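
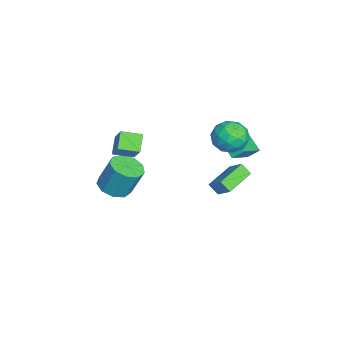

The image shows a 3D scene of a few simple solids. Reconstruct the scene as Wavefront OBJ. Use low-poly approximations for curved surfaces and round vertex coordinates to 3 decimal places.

v -1.847 4.074 -0.454
v -2.884 3.308 0.441
v -1.861 4.758 0.115
v -2.899 3.992 1.01
v -0.241 3.188 0.65
v -1.279 2.422 1.545
v -0.256 3.872 1.219
v -1.293 3.106 2.114
v 0.771 3.694 4.156
v 1.558 3.905 3.365
v 0.222 2.215 3.215
v 1.009 2.426 2.424
v 1.323 2.085 3.46
v 1.663 3 4.042
v 0.117 3.12 2.538
v 0.457 4.035 3.12
v 1.153 3.551 2.365
v 1.899 2.911 2.935
v -0.119 3.209 3.645
v 0.627 2.569 4.215
v 1.213 3.929 3.843
v 0.567 2.191 2.737
v 0.752 1.99 3.346
v 1.214 2.115 2.881
v 1.275 3.397 4.241
v 1.737 3.521 3.776
v 1.599 2.452 3.832
v 0.043 2.599 2.804
v 0.505 2.723 2.339
v 0.566 4.005 3.699
v 1.028 4.13 3.234
v 0.181 3.668 2.748
v 1.437 3.846 2.79
v 1.115 2.976 2.237
v 0.591 3.384 2.304
v 0.79 3.921 2.646
v 1.876 3.47 3.125
v 1.553 2.6 2.572
v 1.738 2.4 3.181
v 1.937 2.937 3.523
v 1.638 3.261 2.537
v 0.227 3.52 4.008
v -0.096 2.65 3.455
v -0.157 3.183 3.057
v 0.042 3.72 3.399
v 0.665 3.144 4.343
v 0.343 2.274 3.79
v 0.99 2.199 3.934
v 1.189 2.736 4.276
v 0.142 2.859 4.043
v -2.395 -3.593 -3.666
v -1.308 -3.582 -3.745
v -1.178 -2.776 -1.854
v -2.265 -2.787 -1.774
v -1.589 -2.94 -3.999
v -1.459 -2.134 -2.108
v -2.247 -2.603 -4.097
v -2.117 -1.797 -2.206
v -2.974 -2.729 -3.994
v -2.844 -1.924 -2.102
v -3.431 -3.26 -3.736
v -3.3 -2.454 -1.845
v -3.403 -3.946 -3.446
v -3.272 -3.141 -1.554
v -2.903 -4.467 -3.259
v -2.773 -3.661 -1.367
v -2.166 -4.579 -3.262
v -2.036 -3.773 -1.37
v -1.536 -4.229 -3.454
v -1.406 -3.424 -1.562
v 3.053 2.464 0.119
v 2.826 1.945 0.739
v 1.602 3.587 0.53
v 1.376 3.068 1.15
v 3.784 3.112 0.93
v 3.558 2.593 1.55
v 2.334 4.235 1.341
v 2.107 3.716 1.961
v -1.029 -3.37 1.692
v 0.213 -2.955 3.083
v -1.116 -2.146 1.406
v 0.125 -1.731 2.796
v -0.105 -3.489 0.904
v 1.136 -3.074 2.294
v -0.193 -2.265 0.617
v 1.049 -1.85 2.008
f 2 4 1
f 5 2 1
f 1 4 3
f 3 5 1
f 2 8 4
f 6 2 5
f 6 8 2
f 4 8 3
f 7 5 3
f 3 8 7
f 7 6 5
f 8 6 7
f 9 46 25
f 46 20 49
f 25 49 14
f 46 49 25
f 9 25 21
f 25 14 26
f 21 26 10
f 25 26 21
f 9 21 30
f 21 10 31
f 30 31 16
f 21 31 30
f 9 30 42
f 30 16 45
f 42 45 19
f 30 45 42
f 9 42 46
f 42 19 50
f 46 50 20
f 42 50 46
f 10 26 37
f 26 14 40
f 37 40 18
f 26 40 37
f 14 49 27
f 49 20 48
f 27 48 13
f 49 48 27
f 20 50 47
f 50 19 43
f 47 43 11
f 50 43 47
f 19 45 44
f 45 16 32
f 44 32 15
f 45 32 44
f 16 31 36
f 31 10 33
f 36 33 17
f 31 33 36
f 12 38 24
f 38 18 39
f 24 39 13
f 38 39 24
f 12 24 22
f 24 13 23
f 22 23 11
f 24 23 22
f 12 22 29
f 22 11 28
f 29 28 15
f 22 28 29
f 12 29 34
f 29 15 35
f 34 35 17
f 29 35 34
f 12 34 38
f 34 17 41
f 38 41 18
f 34 41 38
f 13 39 27
f 39 18 40
f 27 40 14
f 39 40 27
f 11 23 47
f 23 13 48
f 47 48 20
f 23 48 47
f 15 28 44
f 28 11 43
f 44 43 19
f 28 43 44
f 17 35 36
f 35 15 32
f 36 32 16
f 35 32 36
f 18 41 37
f 41 17 33
f 37 33 10
f 41 33 37
f 52 51 55
f 52 55 53
f 53 55 56
f 53 56 54
f 55 51 57
f 55 57 56
f 56 57 58
f 56 58 54
f 57 51 59
f 57 59 58
f 58 59 60
f 58 60 54
f 59 51 61
f 59 61 60
f 60 61 62
f 60 62 54
f 61 51 63
f 61 63 62
f 62 63 64
f 62 64 54
f 63 51 65
f 63 65 64
f 64 65 66
f 64 66 54
f 65 51 67
f 65 67 66
f 66 67 68
f 66 68 54
f 67 51 69
f 67 69 68
f 68 69 70
f 68 70 54
f 69 51 52
f 69 52 70
f 70 52 53
f 70 53 54
f 72 74 71
f 75 72 71
f 71 74 73
f 73 75 71
f 72 78 74
f 76 72 75
f 76 78 72
f 74 78 73
f 77 75 73
f 73 78 77
f 77 76 75
f 78 76 77
f 80 82 79
f 83 80 79
f 79 82 81
f 81 83 79
f 80 86 82
f 84 80 83
f 84 86 80
f 82 86 81
f 85 83 81
f 81 86 85
f 85 84 83
f 86 84 85



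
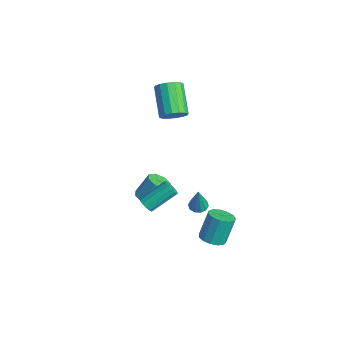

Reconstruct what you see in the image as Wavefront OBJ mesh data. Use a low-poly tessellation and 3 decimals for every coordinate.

v 2.497 0.578 -4.405
v 3.133 0.199 -4.161
v 2.9 0.843 -2.551
v 2.263 1.222 -2.795
v 3.269 0.593 -4.299
v 3.036 1.238 -2.689
v 3.16 0.983 -4.471
v 2.927 1.627 -2.861
v 2.84 1.244 -4.622
v 2.607 1.888 -3.012
v 2.411 1.293 -4.704
v 2.178 1.938 -3.094
v 2.009 1.116 -4.691
v 1.776 1.76 -3.081
v 1.762 0.767 -4.587
v 1.529 1.412 -2.977
v 1.748 0.359 -4.426
v 1.515 1.003 -2.816
v 1.972 0.02 -4.258
v 1.739 0.664 -2.647
v 2.362 -0.142 -4.136
v 2.129 0.503 -2.526
v 2.795 -0.075 -4.1
v 2.562 0.569 -2.49
v 0.627 -2.52 -2.056
v 1.063 -2.698 -1.812
v 1.068 -1.237 -0.76
v 0.633 -1.06 -1.004
v 1.157 -2.532 -2.042
v 1.162 -1.072 -0.99
v 1.083 -2.363 -2.276
v 1.088 -0.903 -1.225
v 0.864 -2.244 -2.441
v 0.87 -0.783 -1.389
v 0.57 -2.212 -2.483
v 0.576 -0.752 -1.432
v 0.294 -2.279 -2.39
v 0.3 -0.818 -1.338
v 0.124 -2.422 -2.191
v 0.13 -0.961 -1.139
v 0.114 -2.596 -1.948
v 0.119 -1.135 -0.897
v 0.266 -2.746 -1.74
v 0.272 -1.286 -0.688
v 0.534 -2.825 -1.632
v 0.539 -1.364 -0.581
v 0.83 -2.807 -1.659
v 0.836 -1.346 -0.607
v 3.323 -0.573 -0.422
v 3.785 -0.312 -0.523
v 3.777 -0.767 1.162
v 3.557 -0.086 -0.43
v 3.24 -0.046 -0.334
v 2.954 -0.208 -0.272
v 2.81 -0.508 -0.267
v 2.861 -0.833 -0.322
v 3.089 -1.059 -0.415
v 3.406 -1.099 -0.511
v 3.691 -0.938 -0.573
v 3.836 -0.637 -0.577
v -2.309 -1.445 -4.228
v -1.798 -1.918 -3.979
v -1.719 -1.148 -2.682
v -2.231 -0.675 -2.932
v -1.57 -1.478 -4.254
v -1.492 -0.708 -2.957
v -1.776 -1.018 -4.514
v -1.697 -0.249 -3.217
v -2.294 -0.809 -4.607
v -2.215 -0.039 -3.31
v -2.821 -0.972 -4.478
v -2.742 -0.202 -3.181
v -3.048 -1.412 -4.203
v -2.97 -0.642 -2.906
v -2.843 -1.871 -3.943
v -2.764 -1.102 -2.646
v -2.325 -2.081 -3.85
v -2.246 -1.311 -2.553
v -2.273 0.195 2.43
v -1.82 0.708 2.864
v -3.414 1.017 4.164
v -3.867 0.505 3.73
v -2.008 0.947 2.576
v -3.603 1.256 3.875
v -2.268 0.985 2.248
v -3.862 1.294 3.548
v -2.529 0.811 1.97
v -4.123 1.12 3.27
v -2.721 0.472 1.815
v -4.315 0.781 3.114
v -2.793 0.059 1.824
v -4.387 0.369 3.124
v -2.726 -0.317 1.996
v -4.32 -0.008 3.296
v -2.537 -0.556 2.285
v -4.132 -0.247 3.584
v -2.278 -0.594 2.612
v -3.872 -0.285 3.912
v -2.017 -0.42 2.89
v -3.611 -0.111 4.19
v -1.825 -0.081 3.046
v -3.419 0.228 4.345
v -1.753 0.331 3.036
v -3.347 0.641 4.336
f 2 1 5
f 2 5 3
f 3 5 6
f 3 6 4
f 5 1 7
f 5 7 6
f 6 7 8
f 6 8 4
f 7 1 9
f 7 9 8
f 8 9 10
f 8 10 4
f 9 1 11
f 9 11 10
f 10 11 12
f 10 12 4
f 11 1 13
f 11 13 12
f 12 13 14
f 12 14 4
f 13 1 15
f 13 15 14
f 14 15 16
f 14 16 4
f 15 1 17
f 15 17 16
f 16 17 18
f 16 18 4
f 17 1 19
f 17 19 18
f 18 19 20
f 18 20 4
f 19 1 21
f 19 21 20
f 20 21 22
f 20 22 4
f 21 1 23
f 21 23 22
f 22 23 24
f 22 24 4
f 23 1 2
f 23 2 24
f 24 2 3
f 24 3 4
f 26 25 29
f 26 29 27
f 27 29 30
f 27 30 28
f 29 25 31
f 29 31 30
f 30 31 32
f 30 32 28
f 31 25 33
f 31 33 32
f 32 33 34
f 32 34 28
f 33 25 35
f 33 35 34
f 34 35 36
f 34 36 28
f 35 25 37
f 35 37 36
f 36 37 38
f 36 38 28
f 37 25 39
f 37 39 38
f 38 39 40
f 38 40 28
f 39 25 41
f 39 41 40
f 40 41 42
f 40 42 28
f 41 25 43
f 41 43 42
f 42 43 44
f 42 44 28
f 43 25 45
f 43 45 44
f 44 45 46
f 44 46 28
f 45 25 47
f 45 47 46
f 46 47 48
f 46 48 28
f 47 25 26
f 47 26 48
f 48 26 27
f 48 27 28
f 50 49 52
f 50 52 51
f 52 49 53
f 52 53 51
f 53 49 54
f 53 54 51
f 54 49 55
f 54 55 51
f 55 49 56
f 55 56 51
f 56 49 57
f 56 57 51
f 57 49 58
f 57 58 51
f 58 49 59
f 58 59 51
f 59 49 60
f 59 60 51
f 60 49 50
f 60 50 51
f 62 61 65
f 62 65 63
f 63 65 66
f 63 66 64
f 65 61 67
f 65 67 66
f 66 67 68
f 66 68 64
f 67 61 69
f 67 69 68
f 68 69 70
f 68 70 64
f 69 61 71
f 69 71 70
f 70 71 72
f 70 72 64
f 71 61 73
f 71 73 72
f 72 73 74
f 72 74 64
f 73 61 75
f 73 75 74
f 74 75 76
f 74 76 64
f 75 61 77
f 75 77 76
f 76 77 78
f 76 78 64
f 77 61 62
f 77 62 78
f 78 62 63
f 78 63 64
f 80 79 83
f 80 83 81
f 81 83 84
f 81 84 82
f 83 79 85
f 83 85 84
f 84 85 86
f 84 86 82
f 85 79 87
f 85 87 86
f 86 87 88
f 86 88 82
f 87 79 89
f 87 89 88
f 88 89 90
f 88 90 82
f 89 79 91
f 89 91 90
f 90 91 92
f 90 92 82
f 91 79 93
f 91 93 92
f 92 93 94
f 92 94 82
f 93 79 95
f 93 95 94
f 94 95 96
f 94 96 82
f 95 79 97
f 95 97 96
f 96 97 98
f 96 98 82
f 97 79 99
f 97 99 98
f 98 99 100
f 98 100 82
f 99 79 101
f 99 101 100
f 100 101 102
f 100 102 82
f 101 79 103
f 101 103 102
f 102 103 104
f 102 104 82
f 103 79 80
f 103 80 104
f 104 80 81
f 104 81 82



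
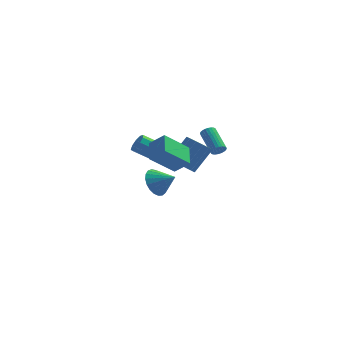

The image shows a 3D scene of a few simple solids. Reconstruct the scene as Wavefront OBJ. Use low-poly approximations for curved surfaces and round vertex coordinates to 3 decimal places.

v -0.44 0.594 1.176
v -0.074 0.43 1.712
v -1.894 0.262 2.901
v -2.26 0.426 2.364
v -0.129 0.885 1.693
v -1.949 0.716 2.882
v -0.329 1.203 1.432
v -2.149 1.035 2.621
v -0.582 1.237 1.05
v -2.401 1.069 2.239
v -0.768 0.97 0.728
v -2.587 0.802 1.917
v -0.801 0.527 0.615
v -2.62 0.359 1.804
v -0.665 0.116 0.764
v -2.484 -0.053 1.953
v -0.424 -0.072 1.106
v -2.244 -0.24 2.295
v -0.191 0.052 1.48
v -2.01 -0.116 2.669
v -0.926 -4.642 3.892
v -0.04 -4.834 4.693
v -1.105 -3.31 4.41
v -0.218 -3.503 5.211
v 0.398 -3.957 2.589
v 1.285 -4.15 3.39
v 0.22 -2.626 3.107
v 1.106 -2.818 3.908
v -1.563 3.878 -2.941
v -0.958 4.313 -3.695
v -0.357 3.522 -2.179
v -1.028 4.654 -3.425
v -1.189 4.862 -3.071
v -1.416 4.899 -2.695
v -1.668 4.76 -2.361
v -1.902 4.468 -2.128
v -2.077 4.075 -2.034
v -2.163 3.647 -2.098
v -2.146 3.26 -2.307
v -2.028 2.979 -2.626
v -1.829 2.854 -2.999
v -1.585 2.906 -3.362
v -1.336 3.126 -3.652
v -1.127 3.476 -3.819
v -0.994 3.896 -3.834
v 2.287 3.217 0.45
v 2.509 3.069 0.885
v 1.734 4.435 1.744
v 1.513 4.583 1.31
v 2.646 3.193 0.812
v 1.872 4.559 1.671
v 2.729 3.321 0.683
v 1.954 4.687 1.543
v 2.744 3.433 0.52
v 1.97 4.799 1.379
v 2.69 3.512 0.345
v 1.916 4.878 1.204
v 2.575 3.546 0.187
v 1.8 4.912 1.046
v 2.415 3.53 0.068
v 1.641 4.896 0.928
v 2.237 3.466 0.008
v 1.462 4.832 0.868
v 2.066 3.365 0.016
v 1.291 4.731 0.875
v 1.928 3.241 0.089
v 1.154 4.607 0.948
v 1.846 3.113 0.217
v 1.071 4.479 1.077
v 1.83 3.001 0.381
v 1.056 4.367 1.24
v 1.884 2.922 0.556
v 1.11 4.288 1.415
v 2 2.888 0.714
v 1.225 4.254 1.573
v 2.159 2.904 0.832
v 1.385 4.27 1.692
v 2.338 2.968 0.892
v 1.563 4.334 1.752
v 0.555 -1.578 1.727
v 1.288 -1.524 1.207
v 2.218 -0.627 2.614
v 1.485 -0.682 3.133
v 1.048 -1.135 1.118
v 1.978 -0.238 2.525
v 0.676 -0.865 1.192
v 1.606 0.032 2.599
v 0.271 -0.786 1.409
v 1.201 0.111 2.816
v -0.057 -0.919 1.711
v 0.873 -0.022 3.118
v -0.222 -1.229 2.017
v 0.708 -0.332 3.424
v -0.178 -1.633 2.246
v 0.752 -0.736 3.653
v 0.062 -2.022 2.335
v 0.992 -1.125 3.742
v 0.434 -2.292 2.261
v 1.364 -1.395 3.668
v 0.839 -2.371 2.044
v 1.769 -1.474 3.451
v 1.167 -2.238 1.742
v 2.097 -1.341 3.149
v 1.332 -1.928 1.436
v 2.262 -1.031 2.843
f 2 1 5
f 2 5 3
f 3 5 6
f 3 6 4
f 5 1 7
f 5 7 6
f 6 7 8
f 6 8 4
f 7 1 9
f 7 9 8
f 8 9 10
f 8 10 4
f 9 1 11
f 9 11 10
f 10 11 12
f 10 12 4
f 11 1 13
f 11 13 12
f 12 13 14
f 12 14 4
f 13 1 15
f 13 15 14
f 14 15 16
f 14 16 4
f 15 1 17
f 15 17 16
f 16 17 18
f 16 18 4
f 17 1 19
f 17 19 18
f 18 19 20
f 18 20 4
f 19 1 2
f 19 2 20
f 20 2 3
f 20 3 4
f 22 24 21
f 25 22 21
f 21 24 23
f 23 25 21
f 22 28 24
f 26 22 25
f 26 28 22
f 24 28 23
f 27 25 23
f 23 28 27
f 27 26 25
f 28 26 27
f 30 29 32
f 30 32 31
f 32 29 33
f 32 33 31
f 33 29 34
f 33 34 31
f 34 29 35
f 34 35 31
f 35 29 36
f 35 36 31
f 36 29 37
f 36 37 31
f 37 29 38
f 37 38 31
f 38 29 39
f 38 39 31
f 39 29 40
f 39 40 31
f 40 29 41
f 40 41 31
f 41 29 42
f 41 42 31
f 42 29 43
f 42 43 31
f 43 29 44
f 43 44 31
f 44 29 45
f 44 45 31
f 45 29 30
f 45 30 31
f 47 46 50
f 47 50 48
f 48 50 51
f 48 51 49
f 50 46 52
f 50 52 51
f 51 52 53
f 51 53 49
f 52 46 54
f 52 54 53
f 53 54 55
f 53 55 49
f 54 46 56
f 54 56 55
f 55 56 57
f 55 57 49
f 56 46 58
f 56 58 57
f 57 58 59
f 57 59 49
f 58 46 60
f 58 60 59
f 59 60 61
f 59 61 49
f 60 46 62
f 60 62 61
f 61 62 63
f 61 63 49
f 62 46 64
f 62 64 63
f 63 64 65
f 63 65 49
f 64 46 66
f 64 66 65
f 65 66 67
f 65 67 49
f 66 46 68
f 66 68 67
f 67 68 69
f 67 69 49
f 68 46 70
f 68 70 69
f 69 70 71
f 69 71 49
f 70 46 72
f 70 72 71
f 71 72 73
f 71 73 49
f 72 46 74
f 72 74 73
f 73 74 75
f 73 75 49
f 74 46 76
f 74 76 75
f 75 76 77
f 75 77 49
f 76 46 78
f 76 78 77
f 77 78 79
f 77 79 49
f 78 46 47
f 78 47 79
f 79 47 48
f 79 48 49
f 81 80 84
f 81 84 82
f 82 84 85
f 82 85 83
f 84 80 86
f 84 86 85
f 85 86 87
f 85 87 83
f 86 80 88
f 86 88 87
f 87 88 89
f 87 89 83
f 88 80 90
f 88 90 89
f 89 90 91
f 89 91 83
f 90 80 92
f 90 92 91
f 91 92 93
f 91 93 83
f 92 80 94
f 92 94 93
f 93 94 95
f 93 95 83
f 94 80 96
f 94 96 95
f 95 96 97
f 95 97 83
f 96 80 98
f 96 98 97
f 97 98 99
f 97 99 83
f 98 80 100
f 98 100 99
f 99 100 101
f 99 101 83
f 100 80 102
f 100 102 101
f 101 102 103
f 101 103 83
f 102 80 104
f 102 104 103
f 103 104 105
f 103 105 83
f 104 80 81
f 104 81 105
f 105 81 82
f 105 82 83



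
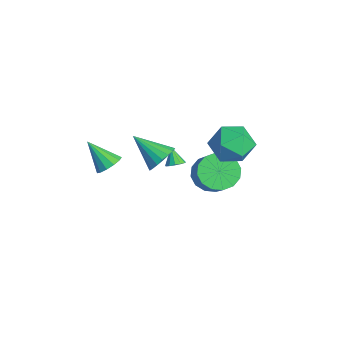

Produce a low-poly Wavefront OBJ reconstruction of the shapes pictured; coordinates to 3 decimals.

v -2.047 2.354 -4.534
v -1.293 2.307 -5.319
v 0.142 2.18 -3.931
v -0.613 2.226 -3.146
v -1.353 2.856 -5.206
v 0.082 2.729 -3.819
v -1.599 3.271 -4.914
v -0.164 3.144 -3.526
v -1.965 3.44 -4.519
v -0.53 3.313 -3.132
v -2.353 3.318 -4.129
v -0.919 3.191 -2.741
v -2.66 2.938 -3.847
v -1.225 2.81 -2.459
v -2.802 2.4 -3.749
v -1.367 2.273 -2.361
v -2.742 1.851 -3.861
v -1.307 1.724 -2.474
v -2.496 1.436 -4.154
v -1.061 1.309 -2.766
v -2.13 1.267 -4.548
v -0.695 1.14 -3.161
v -1.741 1.389 -4.939
v -0.307 1.262 -3.551
v -1.435 1.77 -5.221
v -0 1.642 -3.833
v -2.331 0.551 -3.588
v -1.935 0.705 -3.288
v -2.949 0.509 -2.752
v -2.072 0.949 -3.376
v -2.29 1.066 -3.532
v -2.522 1.02 -3.705
v -2.693 0.825 -3.842
v -2.749 0.543 -3.897
v -2.673 0.263 -3.854
v -2.488 0.075 -3.727
v -2.253 0.038 -3.556
v -2.043 0.163 -3.395
v -1.925 0.412 -3.295
v 1.567 -1.273 0.445
v 2.23 -1.423 0.971
v 0.473 -2.347 1.515
v 2.07 -1.11 1.123
v 1.811 -0.829 1.14
v 1.503 -0.636 1.019
v 1.208 -0.569 0.785
v 0.984 -0.641 0.483
v 0.876 -0.839 0.174
v 0.904 -1.122 -0.082
v 1.063 -1.436 -0.233
v 1.323 -1.717 -0.25
v 1.63 -1.91 -0.13
v 1.926 -1.977 0.105
v 2.15 -1.904 0.406
v 2.258 -1.707 0.716
v -1.102 -3.101 -1.707
v -0.531 -3.016 -1.245
v -1.978 -3.919 -0.473
v -0.773 -2.681 -1.195
v -1.12 -2.479 -1.308
v -1.462 -2.475 -1.547
v -1.689 -2.669 -1.837
v -1.73 -3.001 -2.086
v -1.572 -3.365 -2.215
v -1.265 -3.645 -2.182
v -0.906 -3.752 -1.999
v -0.61 -3.653 -1.723
v -0.47 -3.379 -1.442
v 2.917 2.805 1.588
v 3.652 1.884 1.58
v 1.428 1.616 1.62
v 2.163 0.695 1.612
v 2.097 1.387 2.563
v 3.017 2.122 2.543
v 2.063 1.378 0.657
v 2.983 2.113 0.637
v 3.124 1.002 1.005
v 3.145 1.009 2.182
v 1.935 2.491 1.018
v 1.956 2.498 2.195
f 2 1 5
f 2 5 3
f 3 5 6
f 3 6 4
f 5 1 7
f 5 7 6
f 6 7 8
f 6 8 4
f 7 1 9
f 7 9 8
f 8 9 10
f 8 10 4
f 9 1 11
f 9 11 10
f 10 11 12
f 10 12 4
f 11 1 13
f 11 13 12
f 12 13 14
f 12 14 4
f 13 1 15
f 13 15 14
f 14 15 16
f 14 16 4
f 15 1 17
f 15 17 16
f 16 17 18
f 16 18 4
f 17 1 19
f 17 19 18
f 18 19 20
f 18 20 4
f 19 1 21
f 19 21 20
f 20 21 22
f 20 22 4
f 21 1 23
f 21 23 22
f 22 23 24
f 22 24 4
f 23 1 25
f 23 25 24
f 24 25 26
f 24 26 4
f 25 1 2
f 25 2 26
f 26 2 3
f 26 3 4
f 28 27 30
f 28 30 29
f 30 27 31
f 30 31 29
f 31 27 32
f 31 32 29
f 32 27 33
f 32 33 29
f 33 27 34
f 33 34 29
f 34 27 35
f 34 35 29
f 35 27 36
f 35 36 29
f 36 27 37
f 36 37 29
f 37 27 38
f 37 38 29
f 38 27 39
f 38 39 29
f 39 27 28
f 39 28 29
f 41 40 43
f 41 43 42
f 43 40 44
f 43 44 42
f 44 40 45
f 44 45 42
f 45 40 46
f 45 46 42
f 46 40 47
f 46 47 42
f 47 40 48
f 47 48 42
f 48 40 49
f 48 49 42
f 49 40 50
f 49 50 42
f 50 40 51
f 50 51 42
f 51 40 52
f 51 52 42
f 52 40 53
f 52 53 42
f 53 40 54
f 53 54 42
f 54 40 55
f 54 55 42
f 55 40 41
f 55 41 42
f 57 56 59
f 57 59 58
f 59 56 60
f 59 60 58
f 60 56 61
f 60 61 58
f 61 56 62
f 61 62 58
f 62 56 63
f 62 63 58
f 63 56 64
f 63 64 58
f 64 56 65
f 64 65 58
f 65 56 66
f 65 66 58
f 66 56 67
f 66 67 58
f 67 56 68
f 67 68 58
f 68 56 57
f 68 57 58
f 69 80 74
f 69 74 70
f 69 70 76
f 69 76 79
f 69 79 80
f 70 74 78
f 74 80 73
f 80 79 71
f 79 76 75
f 76 70 77
f 72 78 73
f 72 73 71
f 72 71 75
f 72 75 77
f 72 77 78
f 73 78 74
f 71 73 80
f 75 71 79
f 77 75 76
f 78 77 70



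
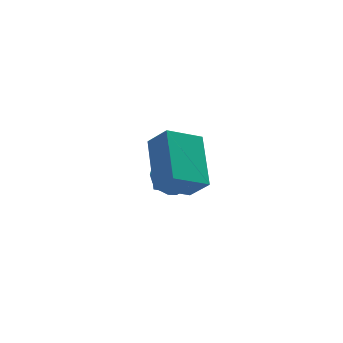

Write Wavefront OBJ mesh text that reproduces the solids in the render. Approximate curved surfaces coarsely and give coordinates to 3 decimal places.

v 0.41 3.168 -3.107
v 0.965 3.4 -3.446
v 1.35 2.432 -2.073
v 0.893 3.651 -3.203
v 0.693 3.773 -2.933
v 0.416 3.733 -2.711
v 0.138 3.541 -2.595
v -0.067 3.25 -2.616
v -0.145 2.936 -2.769
v -0.073 2.685 -3.012
v 0.128 2.563 -3.281
v 0.404 2.603 -3.504
v 0.682 2.795 -3.62
v 0.888 3.087 -3.599
v 0.366 -1.257 -0.88
v 0.255 0.305 0.348
v -0.174 -0.768 -1.551
v -0.285 0.794 -0.323
v 1.445 -0.774 -1.397
v 1.334 0.788 -0.169
v 0.905 -0.285 -2.068
v 0.794 1.277 -0.84
f 2 1 4
f 2 4 3
f 4 1 5
f 4 5 3
f 5 1 6
f 5 6 3
f 6 1 7
f 6 7 3
f 7 1 8
f 7 8 3
f 8 1 9
f 8 9 3
f 9 1 10
f 9 10 3
f 10 1 11
f 10 11 3
f 11 1 12
f 11 12 3
f 12 1 13
f 12 13 3
f 13 1 14
f 13 14 3
f 14 1 2
f 14 2 3
f 16 18 15
f 19 16 15
f 15 18 17
f 17 19 15
f 16 22 18
f 20 16 19
f 20 22 16
f 18 22 17
f 21 19 17
f 17 22 21
f 21 20 19
f 22 20 21



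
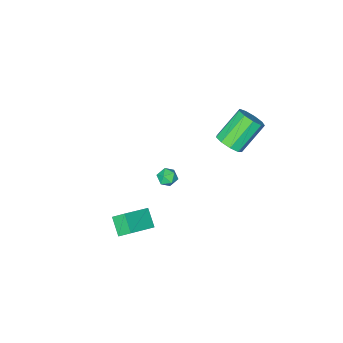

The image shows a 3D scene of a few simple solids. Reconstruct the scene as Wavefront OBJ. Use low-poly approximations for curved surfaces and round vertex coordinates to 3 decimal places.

v 2.975 -1.587 -1.164
v 2.631 -0.947 -0.536
v 3.291 -0.672 -1.923
v 2.947 -0.032 -1.295
v 4.653 -1.488 -0.345
v 4.309 -0.848 0.283
v 4.969 -0.573 -1.104
v 4.625 0.067 -0.476
v -0.886 -2.608 -1.83
v -0.285 -2.449 -1.634
v -0.635 -3.631 -1.766
v -0.034 -3.472 -1.57
v -0.544 -3.364 -1.178
v -0.699 -2.732 -1.218
v -0.221 -3.348 -2.182
v -0.376 -2.716 -2.222
v 0.126 -2.906 -1.852
v -0.073 -2.916 -1.231
v -0.847 -3.164 -2.169
v -1.046 -3.174 -1.548
v -1.962 0.293 3.195
v -1.497 -0.211 3.713
v -3.013 -0.118 5.164
v -3.478 0.387 4.645
v -1.367 0.354 3.812
v -2.883 0.447 5.263
v -1.516 0.89 3.623
v -3.031 0.984 5.074
v -1.873 1.148 3.233
v -3.388 1.241 4.684
v -2.272 1.005 2.825
v -3.788 1.099 4.276
v -2.526 0.529 2.59
v -4.042 0.623 4.041
v -2.517 -0.057 2.638
v -4.032 0.037 4.089
v -2.248 -0.479 2.947
v -3.763 -0.386 4.397
v -1.845 -0.54 3.371
v -3.36 -0.447 4.822
f 2 4 1
f 5 2 1
f 1 4 3
f 3 5 1
f 2 8 4
f 6 2 5
f 6 8 2
f 4 8 3
f 7 5 3
f 3 8 7
f 7 6 5
f 8 6 7
f 9 20 14
f 9 14 10
f 9 10 16
f 9 16 19
f 9 19 20
f 10 14 18
f 14 20 13
f 20 19 11
f 19 16 15
f 16 10 17
f 12 18 13
f 12 13 11
f 12 11 15
f 12 15 17
f 12 17 18
f 13 18 14
f 11 13 20
f 15 11 19
f 17 15 16
f 18 17 10
f 22 21 25
f 22 25 23
f 23 25 26
f 23 26 24
f 25 21 27
f 25 27 26
f 26 27 28
f 26 28 24
f 27 21 29
f 27 29 28
f 28 29 30
f 28 30 24
f 29 21 31
f 29 31 30
f 30 31 32
f 30 32 24
f 31 21 33
f 31 33 32
f 32 33 34
f 32 34 24
f 33 21 35
f 33 35 34
f 34 35 36
f 34 36 24
f 35 21 37
f 35 37 36
f 36 37 38
f 36 38 24
f 37 21 39
f 37 39 38
f 38 39 40
f 38 40 24
f 39 21 22
f 39 22 40
f 40 22 23
f 40 23 24



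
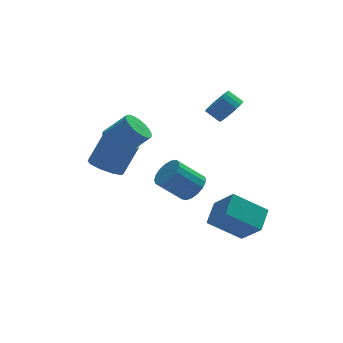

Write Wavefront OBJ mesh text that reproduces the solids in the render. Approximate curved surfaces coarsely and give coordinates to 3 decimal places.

v -3.976 -0.298 2.416
v -3.425 -0.722 1.783
v -2.253 -0.945 2.951
v -2.804 -0.522 3.584
v -3.315 -0.32 1.748
v -2.143 -0.543 2.917
v -3.335 0.086 1.846
v -2.163 -0.137 3.015
v -3.482 0.416 2.057
v -2.31 0.193 3.225
v -3.727 0.605 2.338
v -2.555 0.381 3.507
v -4.021 0.614 2.635
v -2.849 0.391 3.804
v -4.307 0.443 2.889
v -3.135 0.22 4.058
v -4.527 0.125 3.049
v -3.355 -0.098 4.217
v -4.637 -0.277 3.083
v -3.465 -0.5 4.252
v -4.617 -0.683 2.985
v -3.445 -0.906 4.154
v -4.47 -1.013 2.775
v -3.298 -1.236 3.943
v -4.225 -1.201 2.493
v -3.053 -1.425 3.662
v -3.931 -1.211 2.196
v -2.759 -1.434 3.365
v -3.645 -1.04 1.942
v -2.473 -1.263 3.111
v 0.194 -2.802 -2.645
v 0.878 -1.642 -2.009
v 1.959 -3.16 -3.892
v 2.643 -1.999 -3.255
v 0.897 -3.941 -1.325
v 1.581 -2.78 -0.688
v 2.662 -4.298 -2.571
v 3.346 -3.138 -1.935
v 2.788 2.331 2.358
v 3.485 2.547 2.934
v 2.809 3.004 3.579
v 2.112 2.789 3.002
v 3.473 2.856 2.703
v 2.798 3.314 3.348
v 3.343 3.075 2.411
v 2.668 3.533 3.056
v 3.117 3.165 2.111
v 2.442 3.623 2.756
v 2.834 3.111 1.853
v 2.159 3.569 2.498
v 2.543 2.922 1.682
v 1.868 3.38 2.327
v 2.294 2.631 1.628
v 1.619 3.089 2.273
v 2.131 2.288 1.7
v 1.456 2.746 2.345
v 2.081 1.953 1.886
v 1.406 2.41 2.531
v 2.153 1.683 2.153
v 1.478 2.14 2.798
v 2.335 1.525 2.456
v 1.66 1.982 3.101
v 2.595 1.506 2.741
v 1.92 1.964 3.386
v 2.889 1.63 2.961
v 2.213 2.088 3.606
v 3.165 1.876 3.075
v 2.489 2.334 3.72
v 3.376 2.2 3.066
v 2.7 2.658 3.711
v -4.282 0.846 -0.112
v -3.588 0.099 -0.317
v -2.664 0.508 1.327
v -3.358 1.254 1.532
v -3.369 0.716 -0.593
v -2.445 1.125 1.051
v -3.578 1.395 -0.645
v -2.653 1.804 0.999
v -4.116 1.816 -0.447
v -3.191 2.225 1.197
v -4.732 1.783 -0.092
v -3.807 2.192 1.552
v -5.137 1.312 0.253
v -4.213 1.721 1.897
v -5.143 0.622 0.428
v -4.218 1.031 2.072
v -4.746 0.037 0.35
v -3.821 0.446 1.994
v -4.132 -0.17 0.056
v -3.207 0.239 1.7
v -0.61 -3.199 0.357
v -0.033 -2.779 0.923
v -1.353 -2.641 2.168
v -1.93 -3.061 1.603
v -0.213 -2.454 0.696
v -1.533 -2.315 1.941
v -0.483 -2.299 0.392
v -1.803 -2.16 1.637
v -0.783 -2.35 0.08
v -2.103 -2.212 1.325
v -1.043 -2.596 -0.168
v -2.363 -2.458 1.077
v -1.203 -2.98 -0.296
v -2.524 -2.842 0.949
v -1.228 -3.414 -0.275
v -2.549 -3.276 0.971
v -1.111 -3.799 -0.108
v -2.432 -3.661 1.137
v -0.88 -4.047 0.165
v -2.2 -3.909 1.41
v -0.586 -4.1 0.483
v -1.906 -3.962 1.728
v -0.298 -3.947 0.771
v -1.618 -3.809 2.016
v -0.081 -3.623 0.965
v -1.402 -3.485 2.21
v 0.014 -3.201 1.02
v -1.306 -3.063 2.265
f 2 1 5
f 2 5 3
f 3 5 6
f 3 6 4
f 5 1 7
f 5 7 6
f 6 7 8
f 6 8 4
f 7 1 9
f 7 9 8
f 8 9 10
f 8 10 4
f 9 1 11
f 9 11 10
f 10 11 12
f 10 12 4
f 11 1 13
f 11 13 12
f 12 13 14
f 12 14 4
f 13 1 15
f 13 15 14
f 14 15 16
f 14 16 4
f 15 1 17
f 15 17 16
f 16 17 18
f 16 18 4
f 17 1 19
f 17 19 18
f 18 19 20
f 18 20 4
f 19 1 21
f 19 21 20
f 20 21 22
f 20 22 4
f 21 1 23
f 21 23 22
f 22 23 24
f 22 24 4
f 23 1 25
f 23 25 24
f 24 25 26
f 24 26 4
f 25 1 27
f 25 27 26
f 26 27 28
f 26 28 4
f 27 1 29
f 27 29 28
f 28 29 30
f 28 30 4
f 29 1 2
f 29 2 30
f 30 2 3
f 30 3 4
f 32 34 31
f 35 32 31
f 31 34 33
f 33 35 31
f 32 38 34
f 36 32 35
f 36 38 32
f 34 38 33
f 37 35 33
f 33 38 37
f 37 36 35
f 38 36 37
f 40 39 43
f 40 43 41
f 41 43 44
f 41 44 42
f 43 39 45
f 43 45 44
f 44 45 46
f 44 46 42
f 45 39 47
f 45 47 46
f 46 47 48
f 46 48 42
f 47 39 49
f 47 49 48
f 48 49 50
f 48 50 42
f 49 39 51
f 49 51 50
f 50 51 52
f 50 52 42
f 51 39 53
f 51 53 52
f 52 53 54
f 52 54 42
f 53 39 55
f 53 55 54
f 54 55 56
f 54 56 42
f 55 39 57
f 55 57 56
f 56 57 58
f 56 58 42
f 57 39 59
f 57 59 58
f 58 59 60
f 58 60 42
f 59 39 61
f 59 61 60
f 60 61 62
f 60 62 42
f 61 39 63
f 61 63 62
f 62 63 64
f 62 64 42
f 63 39 65
f 63 65 64
f 64 65 66
f 64 66 42
f 65 39 67
f 65 67 66
f 66 67 68
f 66 68 42
f 67 39 69
f 67 69 68
f 68 69 70
f 68 70 42
f 69 39 40
f 69 40 70
f 70 40 41
f 70 41 42
f 72 71 75
f 72 75 73
f 73 75 76
f 73 76 74
f 75 71 77
f 75 77 76
f 76 77 78
f 76 78 74
f 77 71 79
f 77 79 78
f 78 79 80
f 78 80 74
f 79 71 81
f 79 81 80
f 80 81 82
f 80 82 74
f 81 71 83
f 81 83 82
f 82 83 84
f 82 84 74
f 83 71 85
f 83 85 84
f 84 85 86
f 84 86 74
f 85 71 87
f 85 87 86
f 86 87 88
f 86 88 74
f 87 71 89
f 87 89 88
f 88 89 90
f 88 90 74
f 89 71 72
f 89 72 90
f 90 72 73
f 90 73 74
f 92 91 95
f 92 95 93
f 93 95 96
f 93 96 94
f 95 91 97
f 95 97 96
f 96 97 98
f 96 98 94
f 97 91 99
f 97 99 98
f 98 99 100
f 98 100 94
f 99 91 101
f 99 101 100
f 100 101 102
f 100 102 94
f 101 91 103
f 101 103 102
f 102 103 104
f 102 104 94
f 103 91 105
f 103 105 104
f 104 105 106
f 104 106 94
f 105 91 107
f 105 107 106
f 106 107 108
f 106 108 94
f 107 91 109
f 107 109 108
f 108 109 110
f 108 110 94
f 109 91 111
f 109 111 110
f 110 111 112
f 110 112 94
f 111 91 113
f 111 113 112
f 112 113 114
f 112 114 94
f 113 91 115
f 113 115 114
f 114 115 116
f 114 116 94
f 115 91 117
f 115 117 116
f 116 117 118
f 116 118 94
f 117 91 92
f 117 92 118
f 118 92 93
f 118 93 94



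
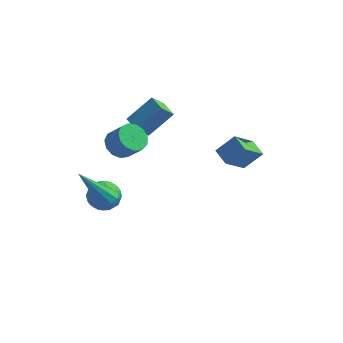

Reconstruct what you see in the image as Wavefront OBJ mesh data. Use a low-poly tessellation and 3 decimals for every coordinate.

v -1.54 3.663 1.664
v -1.964 3.166 2.382
v -0.583 4.391 2.734
v -1.007 3.895 3.452
v -0.933 3.005 1.568
v -1.357 2.509 2.286
v 0.024 3.734 2.638
v -0.4 3.237 3.356
v 2.481 1.171 2.747
v 3.216 1.55 3.533
v 3.07 2.198 1.701
v 3.805 2.577 2.486
v 3.055 0.583 2.494
v 3.79 0.962 3.279
v 3.644 1.61 1.447
v 4.379 1.989 2.233
v -1.749 1.201 2.276
v -1.276 0.89 1.785
v -0.577 0.648 2.613
v -1.051 0.959 3.104
v -1.168 1.298 1.813
v -0.469 1.055 2.641
v -1.244 1.674 1.988
v -0.545 1.432 2.816
v -1.481 1.901 2.254
v -0.782 1.659 3.082
v -1.803 1.905 2.528
v -1.105 1.663 3.356
v -2.109 1.686 2.721
v -1.41 1.444 3.549
v -2.3 1.313 2.774
v -1.601 1.071 3.601
v -2.316 0.904 2.668
v -1.617 0.662 3.495
v -2.153 0.59 2.438
v -1.454 0.347 3.265
v -1.861 0.469 2.156
v -1.162 0.227 2.984
v -1.534 0.581 1.913
v -0.835 0.339 2.741
v -1.249 -2.239 1.608
v -0.869 -2.05 1.908
v -2.431 -2.541 3.292
v -1.084 -1.787 1.804
v -1.377 -1.735 1.608
v -1.609 -1.92 1.412
v -1.673 -2.253 1.307
v -1.539 -2.581 1.343
v -1.268 -2.748 1.503
v -0.989 -2.678 1.712
v -0.831 -2.402 1.872
v -2.52 -0.233 0.485
v -1.943 -0.344 1.042
v -1.897 -1.056 -0.322
v -1.32 -1.167 0.235
v -2.066 -1.456 0.361
v -2.45 -0.948 0.86
v -1.39 -0.452 -0.14
v -1.774 0.056 0.359
v -1.244 -0.479 0.656
v -1.662 -1.099 0.966
v -2.178 -0.301 -0.246
v -2.596 -0.921 0.064
v -2.286 -0.216 0.835
v -1.554 -1.184 -0.115
v -1.992 -1.354 -0.04
v -1.653 -1.419 0.287
v -2.584 -0.571 0.728
v -2.245 -0.636 1.055
v -2.318 -1.29 0.655
v -1.595 -0.764 -0.335
v -1.256 -0.829 -0.008
v -2.187 0.019 0.433
v -1.848 -0.046 0.76
v -1.522 -0.11 0.065
v -1.536 -0.361 0.935
v -1.17 -0.844 0.46
v -1.211 -0.425 0.24
v -1.437 -0.126 0.533
v -1.782 -0.725 1.117
v -1.416 -1.209 0.643
v -1.854 -1.379 0.717
v -2.08 -1.08 1.01
v -1.371 -0.805 0.89
v -2.424 -0.191 0.077
v -2.058 -0.675 -0.397
v -1.76 -0.32 -0.29
v -1.986 -0.021 0.003
v -2.67 -0.556 0.26
v -2.304 -1.039 -0.215
v -2.403 -1.274 0.187
v -2.629 -0.975 0.48
v -2.469 -0.595 -0.17
f 2 4 1
f 5 2 1
f 1 4 3
f 3 5 1
f 2 8 4
f 6 2 5
f 6 8 2
f 4 8 3
f 7 5 3
f 3 8 7
f 7 6 5
f 8 6 7
f 10 12 9
f 13 10 9
f 9 12 11
f 11 13 9
f 10 16 12
f 14 10 13
f 14 16 10
f 12 16 11
f 15 13 11
f 11 16 15
f 15 14 13
f 16 14 15
f 18 17 21
f 18 21 19
f 19 21 22
f 19 22 20
f 21 17 23
f 21 23 22
f 22 23 24
f 22 24 20
f 23 17 25
f 23 25 24
f 24 25 26
f 24 26 20
f 25 17 27
f 25 27 26
f 26 27 28
f 26 28 20
f 27 17 29
f 27 29 28
f 28 29 30
f 28 30 20
f 29 17 31
f 29 31 30
f 30 31 32
f 30 32 20
f 31 17 33
f 31 33 32
f 32 33 34
f 32 34 20
f 33 17 35
f 33 35 34
f 34 35 36
f 34 36 20
f 35 17 37
f 35 37 36
f 36 37 38
f 36 38 20
f 37 17 39
f 37 39 38
f 38 39 40
f 38 40 20
f 39 17 18
f 39 18 40
f 40 18 19
f 40 19 20
f 42 41 44
f 42 44 43
f 44 41 45
f 44 45 43
f 45 41 46
f 45 46 43
f 46 41 47
f 46 47 43
f 47 41 48
f 47 48 43
f 48 41 49
f 48 49 43
f 49 41 50
f 49 50 43
f 50 41 51
f 50 51 43
f 51 41 42
f 51 42 43
f 52 89 68
f 89 63 92
f 68 92 57
f 89 92 68
f 52 68 64
f 68 57 69
f 64 69 53
f 68 69 64
f 52 64 73
f 64 53 74
f 73 74 59
f 64 74 73
f 52 73 85
f 73 59 88
f 85 88 62
f 73 88 85
f 52 85 89
f 85 62 93
f 89 93 63
f 85 93 89
f 53 69 80
f 69 57 83
f 80 83 61
f 69 83 80
f 57 92 70
f 92 63 91
f 70 91 56
f 92 91 70
f 63 93 90
f 93 62 86
f 90 86 54
f 93 86 90
f 62 88 87
f 88 59 75
f 87 75 58
f 88 75 87
f 59 74 79
f 74 53 76
f 79 76 60
f 74 76 79
f 55 81 67
f 81 61 82
f 67 82 56
f 81 82 67
f 55 67 65
f 67 56 66
f 65 66 54
f 67 66 65
f 55 65 72
f 65 54 71
f 72 71 58
f 65 71 72
f 55 72 77
f 72 58 78
f 77 78 60
f 72 78 77
f 55 77 81
f 77 60 84
f 81 84 61
f 77 84 81
f 56 82 70
f 82 61 83
f 70 83 57
f 82 83 70
f 54 66 90
f 66 56 91
f 90 91 63
f 66 91 90
f 58 71 87
f 71 54 86
f 87 86 62
f 71 86 87
f 60 78 79
f 78 58 75
f 79 75 59
f 78 75 79
f 61 84 80
f 84 60 76
f 80 76 53
f 84 76 80



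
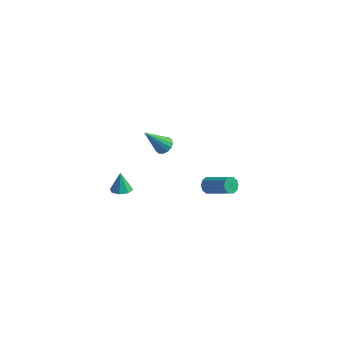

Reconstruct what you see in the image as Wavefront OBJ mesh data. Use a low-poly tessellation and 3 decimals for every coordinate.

v -0.205 4.141 -4.192
v 0.095 4.507 -4.472
v 1.565 4.085 -3.448
v 1.265 3.719 -3.168
v -0.044 4.667 -4.206
v 1.426 4.245 -3.182
v -0.245 4.626 -3.935
v 1.225 4.204 -2.911
v -0.43 4.399 -3.762
v 1.039 3.977 -2.738
v -0.53 4.074 -3.753
v 0.94 3.652 -2.729
v -0.505 3.775 -3.912
v 0.965 3.353 -2.888
v -0.366 3.615 -4.178
v 1.104 3.193 -3.154
v -0.165 3.656 -4.449
v 1.305 3.234 -3.425
v 0.021 3.883 -4.622
v 1.49 3.461 -3.598
v 0.12 4.208 -4.631
v 1.59 3.786 -3.607
v -3.466 -0.862 -0.394
v -2.863 -0.731 -0.334
v -3.654 -0.478 0.674
v -3.111 -0.367 -0.509
v -3.567 -0.293 -0.617
v -3.964 -0.552 -0.593
v -4.069 -0.993 -0.453
v -3.82 -1.358 -0.278
v -3.364 -1.432 -0.17
v -2.967 -1.172 -0.194
v -1.507 0.463 2.974
v -1.04 0.515 3.279
v -2.393 -0.123 4.426
v -1.173 0.771 3.302
v -1.395 0.945 3.237
v -1.647 0.99 3.101
v -1.862 0.894 2.931
v -1.981 0.683 2.773
v -1.973 0.412 2.668
v -1.84 0.156 2.646
v -1.618 -0.018 2.711
v -1.366 -0.063 2.847
v -1.151 0.033 3.017
v -1.032 0.244 3.175
f 2 1 5
f 2 5 3
f 3 5 6
f 3 6 4
f 5 1 7
f 5 7 6
f 6 7 8
f 6 8 4
f 7 1 9
f 7 9 8
f 8 9 10
f 8 10 4
f 9 1 11
f 9 11 10
f 10 11 12
f 10 12 4
f 11 1 13
f 11 13 12
f 12 13 14
f 12 14 4
f 13 1 15
f 13 15 14
f 14 15 16
f 14 16 4
f 15 1 17
f 15 17 16
f 16 17 18
f 16 18 4
f 17 1 19
f 17 19 18
f 18 19 20
f 18 20 4
f 19 1 21
f 19 21 20
f 20 21 22
f 20 22 4
f 21 1 2
f 21 2 22
f 22 2 3
f 22 3 4
f 24 23 26
f 24 26 25
f 26 23 27
f 26 27 25
f 27 23 28
f 27 28 25
f 28 23 29
f 28 29 25
f 29 23 30
f 29 30 25
f 30 23 31
f 30 31 25
f 31 23 32
f 31 32 25
f 32 23 24
f 32 24 25
f 34 33 36
f 34 36 35
f 36 33 37
f 36 37 35
f 37 33 38
f 37 38 35
f 38 33 39
f 38 39 35
f 39 33 40
f 39 40 35
f 40 33 41
f 40 41 35
f 41 33 42
f 41 42 35
f 42 33 43
f 42 43 35
f 43 33 44
f 43 44 35
f 44 33 45
f 44 45 35
f 45 33 46
f 45 46 35
f 46 33 34
f 46 34 35



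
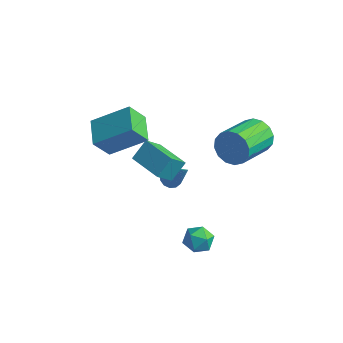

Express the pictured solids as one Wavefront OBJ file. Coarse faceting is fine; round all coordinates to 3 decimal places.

v -0.628 2.027 -0.62
v -0.215 1.834 -0.945
v 0.508 1.733 1
v -0.17 2.146 -0.919
v -0.271 2.419 -0.799
v -0.485 2.568 -0.622
v -0.745 2.545 -0.444
v -0.967 2.358 -0.322
v -1.082 2.065 -0.294
v -1.053 1.76 -0.37
v -0.888 1.54 -0.525
v -0.642 1.474 -0.71
v -0.39 1.584 -0.867
v -1.062 -0.385 2.878
v -0.868 0.415 3.637
v -0.819 0.384 2.004
v -0.625 1.185 2.763
v 0.605 -0.845 2.937
v 0.799 -0.044 3.696
v 0.848 -0.075 2.063
v 1.042 0.725 2.822
v -3.48 1.051 2.2
v -3.911 0.422 3.301
v -2.004 2.011 3.325
v -2.435 1.382 4.427
v -2.565 -0.042 1.933
v -2.996 -0.671 3.035
v -1.089 0.918 3.059
v -1.52 0.289 4.16
v 1.842 0.954 -1.926
v 2.375 1.109 -2.486
v 1.345 0.031 -2.654
v 1.878 0.186 -3.214
v 2.106 -0.138 -2.531
v 2.413 0.433 -2.082
v 1.307 0.707 -3.058
v 1.614 1.278 -2.609
v 2.045 0.956 -3.186
v 2.538 0.434 -2.86
v 1.182 0.706 -2.28
v 1.675 0.184 -1.954
v 2.486 4.313 2.585
v 2.861 4.004 1.804
v 2.809 1.997 2.574
v 2.434 2.307 3.355
v 3.231 4.103 2.088
v 3.179 2.097 2.857
v 3.401 4.259 2.505
v 3.349 2.252 3.274
v 3.326 4.429 2.943
v 3.274 2.422 3.712
v 3.026 4.568 3.286
v 2.974 2.561 4.055
v 2.581 4.639 3.441
v 2.529 2.632 4.21
v 2.111 4.623 3.366
v 2.059 2.616 4.136
v 1.741 4.523 3.083
v 1.689 2.517 3.852
v 1.571 4.368 2.666
v 1.519 2.361 3.435
v 1.646 4.198 2.228
v 1.594 2.191 2.997
v 1.946 4.059 1.885
v 1.894 2.052 2.654
v 2.391 3.988 1.73
v 2.339 1.981 2.499
f 2 1 4
f 2 4 3
f 4 1 5
f 4 5 3
f 5 1 6
f 5 6 3
f 6 1 7
f 6 7 3
f 7 1 8
f 7 8 3
f 8 1 9
f 8 9 3
f 9 1 10
f 9 10 3
f 10 1 11
f 10 11 3
f 11 1 12
f 11 12 3
f 12 1 13
f 12 13 3
f 13 1 2
f 13 2 3
f 15 17 14
f 18 15 14
f 14 17 16
f 16 18 14
f 15 21 17
f 19 15 18
f 19 21 15
f 17 21 16
f 20 18 16
f 16 21 20
f 20 19 18
f 21 19 20
f 23 25 22
f 26 23 22
f 22 25 24
f 24 26 22
f 23 29 25
f 27 23 26
f 27 29 23
f 25 29 24
f 28 26 24
f 24 29 28
f 28 27 26
f 29 27 28
f 30 41 35
f 30 35 31
f 30 31 37
f 30 37 40
f 30 40 41
f 31 35 39
f 35 41 34
f 41 40 32
f 40 37 36
f 37 31 38
f 33 39 34
f 33 34 32
f 33 32 36
f 33 36 38
f 33 38 39
f 34 39 35
f 32 34 41
f 36 32 40
f 38 36 37
f 39 38 31
f 43 42 46
f 43 46 44
f 44 46 47
f 44 47 45
f 46 42 48
f 46 48 47
f 47 48 49
f 47 49 45
f 48 42 50
f 48 50 49
f 49 50 51
f 49 51 45
f 50 42 52
f 50 52 51
f 51 52 53
f 51 53 45
f 52 42 54
f 52 54 53
f 53 54 55
f 53 55 45
f 54 42 56
f 54 56 55
f 55 56 57
f 55 57 45
f 56 42 58
f 56 58 57
f 57 58 59
f 57 59 45
f 58 42 60
f 58 60 59
f 59 60 61
f 59 61 45
f 60 42 62
f 60 62 61
f 61 62 63
f 61 63 45
f 62 42 64
f 62 64 63
f 63 64 65
f 63 65 45
f 64 42 66
f 64 66 65
f 65 66 67
f 65 67 45
f 66 42 43
f 66 43 67
f 67 43 44
f 67 44 45



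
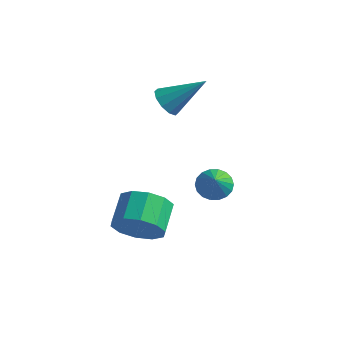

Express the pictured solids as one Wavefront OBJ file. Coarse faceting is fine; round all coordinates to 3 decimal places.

v 1.711 -1.44 -1.377
v 2.36 -0.984 -1.78
v 2.019 -0.025 -1.246
v 1.369 -0.48 -0.843
v 1.914 -0.964 -2.101
v 1.573 -0.004 -1.567
v 1.39 -1.125 -2.146
v 1.049 -0.166 -1.611
v 0.989 -1.407 -1.897
v 0.647 -0.448 -1.362
v 0.863 -1.701 -1.449
v 0.522 -0.742 -0.914
v 1.061 -1.895 -0.974
v 0.72 -0.936 -0.44
v 1.507 -1.916 -0.653
v 1.166 -0.956 -0.119
v 2.031 -1.754 -0.609
v 1.69 -0.795 -0.074
v 2.433 -1.472 -0.858
v 2.091 -0.513 -0.323
v 2.558 -1.178 -1.306
v 2.217 -0.219 -0.771
v 3.271 0.464 0.188
v 3.827 0.61 0.016
v 3.649 -0.104 0.932
v 3.767 0.801 0.192
v 3.608 0.926 0.368
v 3.383 0.959 0.508
v 3.136 0.894 0.584
v 2.915 0.743 0.582
v 2.765 0.538 0.502
v 2.714 0.318 0.359
v 2.774 0.126 0.183
v 2.933 0.002 0.008
v 3.158 -0.031 -0.132
v 3.405 0.034 -0.209
v 3.626 0.184 -0.206
v 3.776 0.39 -0.126
v -0.014 2.668 1.512
v 0.45 2.5 1.137
v 1.074 3.352 2.548
v 0.332 2.848 1.03
v 0.082 3.128 1.108
v -0.205 3.232 1.34
v -0.418 3.12 1.638
v -0.477 2.836 1.888
v -0.359 2.487 1.995
v -0.109 2.208 1.917
v 0.178 2.104 1.685
v 0.391 2.215 1.387
f 2 1 5
f 2 5 3
f 3 5 6
f 3 6 4
f 5 1 7
f 5 7 6
f 6 7 8
f 6 8 4
f 7 1 9
f 7 9 8
f 8 9 10
f 8 10 4
f 9 1 11
f 9 11 10
f 10 11 12
f 10 12 4
f 11 1 13
f 11 13 12
f 12 13 14
f 12 14 4
f 13 1 15
f 13 15 14
f 14 15 16
f 14 16 4
f 15 1 17
f 15 17 16
f 16 17 18
f 16 18 4
f 17 1 19
f 17 19 18
f 18 19 20
f 18 20 4
f 19 1 21
f 19 21 20
f 20 21 22
f 20 22 4
f 21 1 2
f 21 2 22
f 22 2 3
f 22 3 4
f 24 23 26
f 24 26 25
f 26 23 27
f 26 27 25
f 27 23 28
f 27 28 25
f 28 23 29
f 28 29 25
f 29 23 30
f 29 30 25
f 30 23 31
f 30 31 25
f 31 23 32
f 31 32 25
f 32 23 33
f 32 33 25
f 33 23 34
f 33 34 25
f 34 23 35
f 34 35 25
f 35 23 36
f 35 36 25
f 36 23 37
f 36 37 25
f 37 23 38
f 37 38 25
f 38 23 24
f 38 24 25
f 40 39 42
f 40 42 41
f 42 39 43
f 42 43 41
f 43 39 44
f 43 44 41
f 44 39 45
f 44 45 41
f 45 39 46
f 45 46 41
f 46 39 47
f 46 47 41
f 47 39 48
f 47 48 41
f 48 39 49
f 48 49 41
f 49 39 50
f 49 50 41
f 50 39 40
f 50 40 41



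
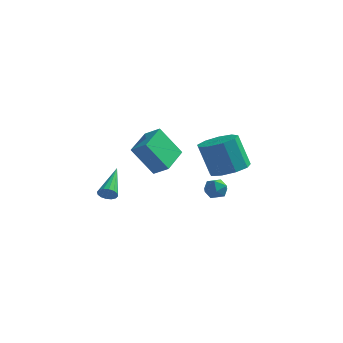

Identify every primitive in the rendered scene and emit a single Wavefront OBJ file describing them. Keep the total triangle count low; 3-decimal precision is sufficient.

v -0.776 1.886 0.539
v -1.761 1.51 2.071
v -0.824 3.621 0.933
v -1.809 3.245 2.466
v 0.029 1.795 1.034
v -0.956 1.419 2.567
v -0.019 3.53 1.429
v -1.004 3.154 2.961
v -3.005 1.553 -1.057
v -2.618 1.45 -0.741
v -3.315 3.307 -0.103
v -2.509 1.579 -0.944
v -2.532 1.702 -1.177
v -2.683 1.784 -1.377
v -2.92 1.805 -1.492
v -3.179 1.758 -1.49
v -3.393 1.657 -1.372
v -3.502 1.527 -1.17
v -3.479 1.405 -0.937
v -3.328 1.322 -0.737
v -3.091 1.301 -0.622
v -2.832 1.348 -0.624
v 3.357 1.07 1.848
v 4.267 0.891 2.195
v 3.633 0.931 3.879
v 2.723 1.11 3.532
v 4.167 1.559 2.141
v 3.532 1.599 3.825
v 3.687 1.998 1.95
v 3.053 2.038 3.634
v 3.054 2.002 1.711
v 2.42 2.043 3.396
v 2.562 1.571 1.537
v 1.928 1.611 3.221
v 2.442 0.905 1.507
v 1.808 0.945 3.191
v 2.751 0.316 1.638
v 2.116 0.356 3.322
v 3.343 0.08 1.866
v 2.709 0.12 3.55
v 3.942 0.307 2.086
v 3.307 0.347 3.77
v 1.621 2.614 0.159
v 1.863 3.024 -0.287
v 2.377 1.916 -0.073
v 2.619 2.326 -0.519
v 2.665 2.47 0.115
v 2.198 2.902 0.258
v 2.042 2.038 -0.618
v 1.575 2.47 -0.475
v 2.123 2.668 -0.768
v 2.508 2.935 -0.314
v 1.732 2.005 -0.046
v 2.117 2.272 0.408
f 2 4 1
f 5 2 1
f 1 4 3
f 3 5 1
f 2 8 4
f 6 2 5
f 6 8 2
f 4 8 3
f 7 5 3
f 3 8 7
f 7 6 5
f 8 6 7
f 10 9 12
f 10 12 11
f 12 9 13
f 12 13 11
f 13 9 14
f 13 14 11
f 14 9 15
f 14 15 11
f 15 9 16
f 15 16 11
f 16 9 17
f 16 17 11
f 17 9 18
f 17 18 11
f 18 9 19
f 18 19 11
f 19 9 20
f 19 20 11
f 20 9 21
f 20 21 11
f 21 9 22
f 21 22 11
f 22 9 10
f 22 10 11
f 24 23 27
f 24 27 25
f 25 27 28
f 25 28 26
f 27 23 29
f 27 29 28
f 28 29 30
f 28 30 26
f 29 23 31
f 29 31 30
f 30 31 32
f 30 32 26
f 31 23 33
f 31 33 32
f 32 33 34
f 32 34 26
f 33 23 35
f 33 35 34
f 34 35 36
f 34 36 26
f 35 23 37
f 35 37 36
f 36 37 38
f 36 38 26
f 37 23 39
f 37 39 38
f 38 39 40
f 38 40 26
f 39 23 41
f 39 41 40
f 40 41 42
f 40 42 26
f 41 23 24
f 41 24 42
f 42 24 25
f 42 25 26
f 43 54 48
f 43 48 44
f 43 44 50
f 43 50 53
f 43 53 54
f 44 48 52
f 48 54 47
f 54 53 45
f 53 50 49
f 50 44 51
f 46 52 47
f 46 47 45
f 46 45 49
f 46 49 51
f 46 51 52
f 47 52 48
f 45 47 54
f 49 45 53
f 51 49 50
f 52 51 44



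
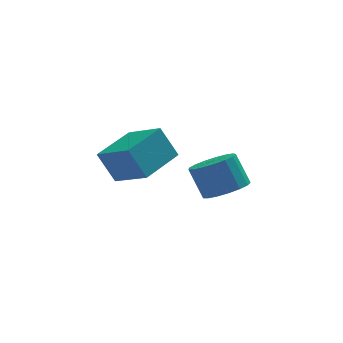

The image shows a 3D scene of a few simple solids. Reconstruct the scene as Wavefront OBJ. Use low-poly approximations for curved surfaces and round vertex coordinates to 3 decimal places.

v -0.796 -3.578 3.202
v -1.449 -3.167 4.593
v -1.815 -2.211 2.32
v -2.468 -1.8 3.71
v 0.768 -2.2 3.53
v 0.115 -1.789 4.92
v -0.251 -0.833 2.647
v -0.904 -0.422 4.038
v 3.403 0.366 -0.42
v 4.189 1.115 -0.513
v 3.704 1.803 0.906
v 2.917 1.054 1
v 3.782 1.331 -0.757
v 3.296 2.018 0.662
v 3.287 1.326 -0.924
v 2.802 2.013 0.495
v 2.819 1.101 -0.975
v 2.334 1.788 0.444
v 2.485 0.707 -0.899
v 2 1.395 0.52
v 2.361 0.236 -0.713
v 1.876 0.923 0.706
v 2.476 -0.206 -0.46
v 1.99 0.482 0.959
v 2.803 -0.516 -0.198
v 2.317 0.171 1.222
v 3.267 -0.625 0.014
v 2.782 0.063 1.433
v 3.763 -0.506 0.126
v 3.277 0.181 1.545
v 4.176 -0.188 0.113
v 3.69 0.5 1.532
v 4.412 0.258 -0.022
v 3.926 0.945 1.397
v 4.417 0.728 -0.248
v 3.931 1.415 1.171
f 2 4 1
f 5 2 1
f 1 4 3
f 3 5 1
f 2 8 4
f 6 2 5
f 6 8 2
f 4 8 3
f 7 5 3
f 3 8 7
f 7 6 5
f 8 6 7
f 10 9 13
f 10 13 11
f 11 13 14
f 11 14 12
f 13 9 15
f 13 15 14
f 14 15 16
f 14 16 12
f 15 9 17
f 15 17 16
f 16 17 18
f 16 18 12
f 17 9 19
f 17 19 18
f 18 19 20
f 18 20 12
f 19 9 21
f 19 21 20
f 20 21 22
f 20 22 12
f 21 9 23
f 21 23 22
f 22 23 24
f 22 24 12
f 23 9 25
f 23 25 24
f 24 25 26
f 24 26 12
f 25 9 27
f 25 27 26
f 26 27 28
f 26 28 12
f 27 9 29
f 27 29 28
f 28 29 30
f 28 30 12
f 29 9 31
f 29 31 30
f 30 31 32
f 30 32 12
f 31 9 33
f 31 33 32
f 32 33 34
f 32 34 12
f 33 9 35
f 33 35 34
f 34 35 36
f 34 36 12
f 35 9 10
f 35 10 36
f 36 10 11
f 36 11 12



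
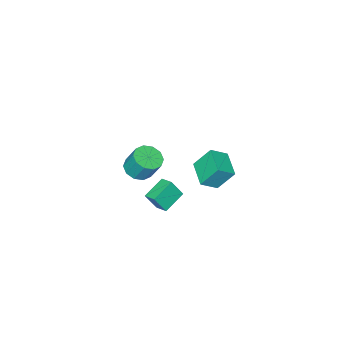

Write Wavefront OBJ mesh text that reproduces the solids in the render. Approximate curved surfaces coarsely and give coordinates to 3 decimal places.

v -1.368 -3.967 -1.627
v -0.644 -4.454 -1.304
v -0.749 -3.701 0.069
v -1.472 -3.213 -0.253
v -0.441 -3.976 -1.551
v -0.545 -3.223 -0.177
v -0.591 -3.495 -1.826
v -0.696 -2.742 -0.453
v -1.039 -3.194 -2.026
v -1.143 -2.44 -0.652
v -1.611 -3.188 -2.073
v -1.716 -2.434 -0.699
v -2.091 -3.479 -1.949
v -2.196 -2.726 -0.576
v -2.295 -3.957 -1.703
v -2.399 -3.204 -0.329
v -2.144 -4.438 -1.427
v -2.249 -3.685 -0.054
v -1.697 -4.74 -1.228
v -1.801 -3.986 0.146
v -1.124 -4.746 -1.181
v -1.229 -3.992 0.193
v -0.898 -0.575 -1.208
v -0.822 0.265 -0.924
v 0.481 -0.495 -1.817
v 0.557 0.346 -1.533
v -0.397 -0.986 -0.127
v -0.321 -0.145 0.157
v 0.982 -0.905 -0.736
v 1.058 -0.065 -0.452
v -1.359 3.1 3.999
v -0.447 2.733 4.634
v -0.55 4.465 3.626
v 0.361 4.099 4.261
v -0.761 2.401 2.739
v 0.15 2.035 3.374
v 0.047 3.767 2.366
v 0.959 3.4 3.001
f 2 1 5
f 2 5 3
f 3 5 6
f 3 6 4
f 5 1 7
f 5 7 6
f 6 7 8
f 6 8 4
f 7 1 9
f 7 9 8
f 8 9 10
f 8 10 4
f 9 1 11
f 9 11 10
f 10 11 12
f 10 12 4
f 11 1 13
f 11 13 12
f 12 13 14
f 12 14 4
f 13 1 15
f 13 15 14
f 14 15 16
f 14 16 4
f 15 1 17
f 15 17 16
f 16 17 18
f 16 18 4
f 17 1 19
f 17 19 18
f 18 19 20
f 18 20 4
f 19 1 21
f 19 21 20
f 20 21 22
f 20 22 4
f 21 1 2
f 21 2 22
f 22 2 3
f 22 3 4
f 24 26 23
f 27 24 23
f 23 26 25
f 25 27 23
f 24 30 26
f 28 24 27
f 28 30 24
f 26 30 25
f 29 27 25
f 25 30 29
f 29 28 27
f 30 28 29
f 32 34 31
f 35 32 31
f 31 34 33
f 33 35 31
f 32 38 34
f 36 32 35
f 36 38 32
f 34 38 33
f 37 35 33
f 33 38 37
f 37 36 35
f 38 36 37



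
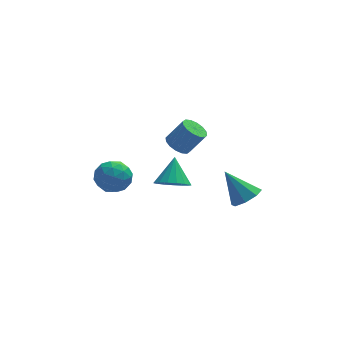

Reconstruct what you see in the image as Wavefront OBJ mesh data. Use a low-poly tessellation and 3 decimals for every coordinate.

v -4.432 -0.342 -0.185
v -3.446 -0.638 -0.584
v -4.454 -1.802 0.844
v -3.468 -2.098 0.445
v -3.555 -1.216 1.103
v -3.541 -0.313 0.467
v -4.359 -2.127 -0.207
v -4.345 -1.224 -0.843
v -3.401 -1.741 -0.598
v -2.904 -1.178 0.212
v -4.996 -1.262 0.048
v -4.499 -0.699 0.858
v -3.937 -0.362 -0.475
v -3.963 -2.078 0.735
v -4.014 -1.56 1.122
v -3.434 -1.734 0.887
v -3.993 -0.171 0.143
v -3.413 -0.345 -0.092
v -3.477 -0.685 0.9
v -4.487 -2.095 0.352
v -3.907 -2.269 0.117
v -4.466 -0.706 -0.627
v -3.886 -0.88 -0.862
v -4.423 -1.755 -0.64
v -3.331 -1.184 -0.717
v -3.344 -2.043 -0.113
v -3.868 -2.059 -0.496
v -3.86 -1.529 -0.869
v -3.039 -0.853 -0.242
v -3.052 -1.712 0.363
v -3.103 -1.193 0.75
v -3.095 -0.663 0.376
v -3.012 -1.502 -0.25
v -4.848 -0.728 -0.103
v -4.861 -1.587 0.502
v -4.805 -1.777 -0.116
v -4.797 -1.247 -0.49
v -4.556 -0.397 0.373
v -4.569 -1.256 0.977
v -4.04 -0.911 1.129
v -4.032 -0.381 0.756
v -4.888 -0.938 0.51
v -0.252 0.485 1.108
v 0.258 1.025 0.785
v 1.181 0.936 2.088
v 0.672 0.395 2.412
v -0.022 1.254 0.998
v 0.902 1.164 2.302
v -0.363 1.276 1.241
v 0.561 1.187 2.545
v -0.674 1.086 1.448
v 0.249 0.997 2.752
v -0.872 0.736 1.565
v 0.051 0.646 2.868
v -0.904 0.318 1.559
v 0.019 0.228 2.862
v -0.761 -0.056 1.432
v 0.162 -0.145 2.735
v -0.482 -0.284 1.218
v 0.442 -0.374 2.522
v -0.141 -0.307 0.975
v 0.783 -0.396 2.279
v 0.171 -0.117 0.768
v 1.094 -0.206 2.072
v 0.369 0.234 0.652
v 1.292 0.144 1.955
v 0.401 0.652 0.658
v 1.324 0.562 1.961
v 3.179 -1.724 -1.942
v 3.592 -2.379 -1.342
v 2.101 -0.916 -0.318
v 3.99 -1.745 -1.393
v 3.913 -1.099 -1.765
v 3.406 -0.818 -2.242
v 2.766 -1.068 -2.542
v 2.368 -1.702 -2.491
v 2.445 -2.348 -2.119
v 2.952 -2.629 -1.643
v -0.864 -1.823 -0.347
v 0.142 -1.939 -0.467
v -0.576 -0.697 0.987
v 0.032 -1.564 -0.76
v -0.284 -1.249 -0.958
v -0.732 -1.065 -1.016
v -1.211 -1.055 -0.921
v -1.61 -1.221 -0.694
v -1.839 -1.525 -0.388
v -1.844 -1.898 -0.073
v -1.624 -2.253 0.18
v -1.231 -2.51 0.312
v -0.753 -2.61 0.293
v -0.301 -2.529 0.127
v 0.022 -2.287 -0.147
f 1 38 17
f 38 12 41
f 17 41 6
f 38 41 17
f 1 17 13
f 17 6 18
f 13 18 2
f 17 18 13
f 1 13 22
f 13 2 23
f 22 23 8
f 13 23 22
f 1 22 34
f 22 8 37
f 34 37 11
f 22 37 34
f 1 34 38
f 34 11 42
f 38 42 12
f 34 42 38
f 2 18 29
f 18 6 32
f 29 32 10
f 18 32 29
f 6 41 19
f 41 12 40
f 19 40 5
f 41 40 19
f 12 42 39
f 42 11 35
f 39 35 3
f 42 35 39
f 11 37 36
f 37 8 24
f 36 24 7
f 37 24 36
f 8 23 28
f 23 2 25
f 28 25 9
f 23 25 28
f 4 30 16
f 30 10 31
f 16 31 5
f 30 31 16
f 4 16 14
f 16 5 15
f 14 15 3
f 16 15 14
f 4 14 21
f 14 3 20
f 21 20 7
f 14 20 21
f 4 21 26
f 21 7 27
f 26 27 9
f 21 27 26
f 4 26 30
f 26 9 33
f 30 33 10
f 26 33 30
f 5 31 19
f 31 10 32
f 19 32 6
f 31 32 19
f 3 15 39
f 15 5 40
f 39 40 12
f 15 40 39
f 7 20 36
f 20 3 35
f 36 35 11
f 20 35 36
f 9 27 28
f 27 7 24
f 28 24 8
f 27 24 28
f 10 33 29
f 33 9 25
f 29 25 2
f 33 25 29
f 44 43 47
f 44 47 45
f 45 47 48
f 45 48 46
f 47 43 49
f 47 49 48
f 48 49 50
f 48 50 46
f 49 43 51
f 49 51 50
f 50 51 52
f 50 52 46
f 51 43 53
f 51 53 52
f 52 53 54
f 52 54 46
f 53 43 55
f 53 55 54
f 54 55 56
f 54 56 46
f 55 43 57
f 55 57 56
f 56 57 58
f 56 58 46
f 57 43 59
f 57 59 58
f 58 59 60
f 58 60 46
f 59 43 61
f 59 61 60
f 60 61 62
f 60 62 46
f 61 43 63
f 61 63 62
f 62 63 64
f 62 64 46
f 63 43 65
f 63 65 64
f 64 65 66
f 64 66 46
f 65 43 67
f 65 67 66
f 66 67 68
f 66 68 46
f 67 43 44
f 67 44 68
f 68 44 45
f 68 45 46
f 70 69 72
f 70 72 71
f 72 69 73
f 72 73 71
f 73 69 74
f 73 74 71
f 74 69 75
f 74 75 71
f 75 69 76
f 75 76 71
f 76 69 77
f 76 77 71
f 77 69 78
f 77 78 71
f 78 69 70
f 78 70 71
f 80 79 82
f 80 82 81
f 82 79 83
f 82 83 81
f 83 79 84
f 83 84 81
f 84 79 85
f 84 85 81
f 85 79 86
f 85 86 81
f 86 79 87
f 86 87 81
f 87 79 88
f 87 88 81
f 88 79 89
f 88 89 81
f 89 79 90
f 89 90 81
f 90 79 91
f 90 91 81
f 91 79 92
f 91 92 81
f 92 79 93
f 92 93 81
f 93 79 80
f 93 80 81



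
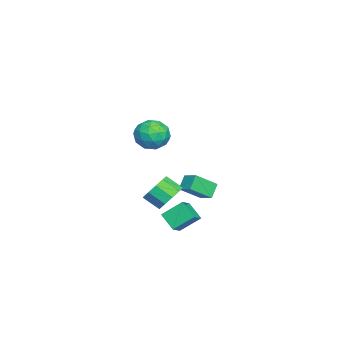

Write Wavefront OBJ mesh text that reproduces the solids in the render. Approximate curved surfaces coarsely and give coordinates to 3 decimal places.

v 1.347 -1.546 -1.359
v 2.188 -2.024 -1.816
v 2.015 -3.053 -1.057
v 1.173 -2.574 -0.601
v 2.407 -1.678 -1.297
v 2.233 -2.707 -0.538
v 2.22 -1.281 -0.801
v 2.047 -2.31 -0.043
v 1.701 -0.986 -0.519
v 1.527 -2.015 0.24
v 1.046 -0.904 -0.558
v 0.872 -1.933 0.201
v 0.505 -1.067 -0.903
v 0.332 -2.096 -0.144
v 0.287 -1.413 -1.422
v 0.113 -2.442 -0.663
v 0.473 -1.81 -1.917
v 0.3 -2.839 -1.159
v 0.993 -2.105 -2.2
v 0.819 -3.134 -1.441
v 1.648 -2.187 -2.161
v 1.474 -3.216 -1.402
v -0.156 -2.483 -3.589
v -0.489 -1.253 -2.556
v -1.081 -2.255 -4.158
v -1.414 -1.025 -3.126
v 0.554 -1.615 -4.394
v 0.221 -0.385 -3.362
v -0.371 -1.387 -4.964
v -0.704 -0.157 -3.931
v 2.012 -1.665 4.421
v 2.475 -2.027 3.425
v 0.905 -3.173 4.455
v 1.368 -3.535 3.459
v 2.003 -3.536 4.426
v 2.687 -2.604 4.404
v 0.693 -2.596 3.476
v 1.377 -1.664 3.454
v 1.659 -2.603 2.84
v 2.469 -3.183 3.428
v 0.911 -2.017 4.452
v 1.721 -2.597 5.04
v 2.341 -1.713 3.92
v 1.039 -3.487 3.96
v 1.413 -3.487 4.528
v 1.685 -3.7 3.943
v 2.465 -2.052 4.496
v 2.737 -2.265 3.91
v 2.46 -3.152 4.498
v 0.643 -2.935 3.97
v 0.915 -3.148 3.384
v 1.695 -1.5 3.937
v 1.967 -1.713 3.352
v 0.92 -2.048 3.382
v 2.133 -2.265 2.991
v 1.483 -3.151 3.011
v 1.086 -2.599 3.021
v 1.488 -2.051 3.008
v 2.609 -2.606 3.336
v 1.959 -3.493 3.356
v 2.332 -3.493 3.924
v 2.734 -2.945 3.912
v 2.13 -2.944 2.992
v 1.421 -1.707 4.524
v 0.771 -2.594 4.544
v 0.646 -2.255 3.968
v 1.048 -1.707 3.956
v 1.897 -2.049 4.869
v 1.247 -2.935 4.889
v 1.892 -3.149 4.872
v 2.294 -2.601 4.859
v 1.25 -2.256 4.888
v -4.238 -1.908 -2.188
v -3.555 -1.061 -1.758
v -5.055 -0.719 -3.231
v -4.372 0.128 -2.801
v -3.468 -2.108 -3.019
v -2.785 -1.261 -2.589
v -4.285 -0.919 -4.062
v -3.602 -0.072 -3.632
f 2 1 5
f 2 5 3
f 3 5 6
f 3 6 4
f 5 1 7
f 5 7 6
f 6 7 8
f 6 8 4
f 7 1 9
f 7 9 8
f 8 9 10
f 8 10 4
f 9 1 11
f 9 11 10
f 10 11 12
f 10 12 4
f 11 1 13
f 11 13 12
f 12 13 14
f 12 14 4
f 13 1 15
f 13 15 14
f 14 15 16
f 14 16 4
f 15 1 17
f 15 17 16
f 16 17 18
f 16 18 4
f 17 1 19
f 17 19 18
f 18 19 20
f 18 20 4
f 19 1 21
f 19 21 20
f 20 21 22
f 20 22 4
f 21 1 2
f 21 2 22
f 22 2 3
f 22 3 4
f 24 26 23
f 27 24 23
f 23 26 25
f 25 27 23
f 24 30 26
f 28 24 27
f 28 30 24
f 26 30 25
f 29 27 25
f 25 30 29
f 29 28 27
f 30 28 29
f 31 68 47
f 68 42 71
f 47 71 36
f 68 71 47
f 31 47 43
f 47 36 48
f 43 48 32
f 47 48 43
f 31 43 52
f 43 32 53
f 52 53 38
f 43 53 52
f 31 52 64
f 52 38 67
f 64 67 41
f 52 67 64
f 31 64 68
f 64 41 72
f 68 72 42
f 64 72 68
f 32 48 59
f 48 36 62
f 59 62 40
f 48 62 59
f 36 71 49
f 71 42 70
f 49 70 35
f 71 70 49
f 42 72 69
f 72 41 65
f 69 65 33
f 72 65 69
f 41 67 66
f 67 38 54
f 66 54 37
f 67 54 66
f 38 53 58
f 53 32 55
f 58 55 39
f 53 55 58
f 34 60 46
f 60 40 61
f 46 61 35
f 60 61 46
f 34 46 44
f 46 35 45
f 44 45 33
f 46 45 44
f 34 44 51
f 44 33 50
f 51 50 37
f 44 50 51
f 34 51 56
f 51 37 57
f 56 57 39
f 51 57 56
f 34 56 60
f 56 39 63
f 60 63 40
f 56 63 60
f 35 61 49
f 61 40 62
f 49 62 36
f 61 62 49
f 33 45 69
f 45 35 70
f 69 70 42
f 45 70 69
f 37 50 66
f 50 33 65
f 66 65 41
f 50 65 66
f 39 57 58
f 57 37 54
f 58 54 38
f 57 54 58
f 40 63 59
f 63 39 55
f 59 55 32
f 63 55 59
f 74 76 73
f 77 74 73
f 73 76 75
f 75 77 73
f 74 80 76
f 78 74 77
f 78 80 74
f 76 80 75
f 79 77 75
f 75 80 79
f 79 78 77
f 80 78 79



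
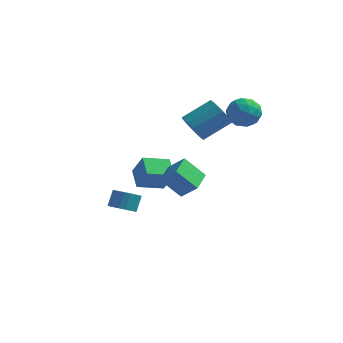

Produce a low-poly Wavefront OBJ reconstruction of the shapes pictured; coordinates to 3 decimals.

v -0.121 2.759 2.118
v 0.6 2.226 1.805
v 1.842 3.327 2.789
v 1.121 3.861 3.102
v 0.561 2.552 1.49
v 1.803 3.653 2.474
v 0.365 2.925 1.319
v 1.608 4.026 2.303
v 0.058 3.26 1.331
v 1.301 4.361 2.315
v -0.289 3.481 1.523
v 0.953 4.582 2.508
v -0.599 3.536 1.852
v 0.643 4.637 2.836
v -0.799 3.414 2.241
v 0.443 4.515 3.226
v -0.844 3.141 2.603
v 0.399 4.242 3.587
v -0.723 2.781 2.853
v 0.52 3.882 3.837
v -0.464 2.416 2.934
v 0.778 3.517 3.919
v -0.127 2.13 2.829
v 1.115 3.231 3.814
v 0.212 1.988 2.561
v 1.454 3.089 3.545
v 0.474 2.023 2.191
v 1.716 3.124 3.176
v -1.779 2.83 -2.863
v -2.985 1.854 -2.431
v -2.409 3.863 -2.289
v -3.615 2.888 -1.857
v -1.065 2.532 -1.543
v -2.271 1.557 -1.111
v -1.695 3.566 -0.969
v -2.901 2.59 -0.537
v 1.786 3.411 3.702
v 2.591 3.818 4.177
v 2.709 2.122 3.243
v 3.514 2.529 3.718
v 2.726 2.175 4.261
v 2.156 2.972 4.545
v 3.144 2.968 2.875
v 2.574 3.765 3.159
v 3.431 3.544 3.666
v 3.172 3.054 4.523
v 2.128 2.886 2.897
v 1.869 2.396 3.754
v 2.108 3.728 3.98
v 3.192 2.212 3.44
v 2.729 2.005 3.759
v 3.203 2.244 4.039
v 1.852 3.23 4.196
v 2.325 3.47 4.475
v 2.405 2.504 4.525
v 2.975 2.47 2.945
v 3.448 2.71 3.224
v 2.097 3.696 3.381
v 2.571 3.935 3.661
v 2.895 3.436 2.895
v 3.074 3.806 3.959
v 3.617 3.048 3.689
v 3.399 3.306 3.194
v 3.064 3.775 3.361
v 2.923 3.518 4.463
v 3.465 2.76 4.193
v 3.002 2.552 4.512
v 2.667 3.021 4.679
v 3.416 3.357 4.162
v 1.835 3.18 3.227
v 2.377 2.422 2.957
v 2.633 2.919 2.741
v 2.298 3.388 2.908
v 1.683 2.892 3.731
v 2.226 2.134 3.461
v 2.236 2.165 4.059
v 1.901 2.634 4.226
v 1.884 2.583 3.258
v -3.208 0.192 -3.258
v -2.461 0.371 -3.444
v -2.385 0.987 -2.548
v -3.132 0.808 -2.362
v -2.645 0.625 -3.603
v -2.569 1.241 -2.708
v -2.94 0.793 -3.694
v -2.864 1.41 -2.799
v -3.288 0.842 -3.699
v -3.212 1.459 -2.803
v -3.62 0.763 -3.616
v -3.544 1.379 -2.72
v -3.871 0.57 -3.462
v -3.795 1.187 -2.566
v -3.99 0.303 -3.268
v -3.914 0.919 -2.372
v -3.955 0.013 -3.072
v -3.879 0.629 -2.176
v -3.771 -0.241 -2.912
v -3.695 0.375 -2.017
v -3.476 -0.41 -2.821
v -3.4 0.207 -1.926
v -3.128 -0.459 -2.817
v -3.052 0.158 -1.921
v -2.796 -0.379 -2.9
v -2.72 0.237 -2.004
v -2.545 -0.187 -3.054
v -2.469 0.43 -2.158
v -2.426 0.081 -3.248
v -2.35 0.697 -2.352
v 0.423 -4 1.948
v 1.313 -4.114 2.789
v 0.404 -2.645 2.151
v 1.295 -2.759 2.992
v 1.485 -3.821 0.848
v 2.376 -3.935 1.689
v 1.467 -2.466 1.051
v 2.357 -2.58 1.892
f 2 1 5
f 2 5 3
f 3 5 6
f 3 6 4
f 5 1 7
f 5 7 6
f 6 7 8
f 6 8 4
f 7 1 9
f 7 9 8
f 8 9 10
f 8 10 4
f 9 1 11
f 9 11 10
f 10 11 12
f 10 12 4
f 11 1 13
f 11 13 12
f 12 13 14
f 12 14 4
f 13 1 15
f 13 15 14
f 14 15 16
f 14 16 4
f 15 1 17
f 15 17 16
f 16 17 18
f 16 18 4
f 17 1 19
f 17 19 18
f 18 19 20
f 18 20 4
f 19 1 21
f 19 21 20
f 20 21 22
f 20 22 4
f 21 1 23
f 21 23 22
f 22 23 24
f 22 24 4
f 23 1 25
f 23 25 24
f 24 25 26
f 24 26 4
f 25 1 27
f 25 27 26
f 26 27 28
f 26 28 4
f 27 1 2
f 27 2 28
f 28 2 3
f 28 3 4
f 30 32 29
f 33 30 29
f 29 32 31
f 31 33 29
f 30 36 32
f 34 30 33
f 34 36 30
f 32 36 31
f 35 33 31
f 31 36 35
f 35 34 33
f 36 34 35
f 37 74 53
f 74 48 77
f 53 77 42
f 74 77 53
f 37 53 49
f 53 42 54
f 49 54 38
f 53 54 49
f 37 49 58
f 49 38 59
f 58 59 44
f 49 59 58
f 37 58 70
f 58 44 73
f 70 73 47
f 58 73 70
f 37 70 74
f 70 47 78
f 74 78 48
f 70 78 74
f 38 54 65
f 54 42 68
f 65 68 46
f 54 68 65
f 42 77 55
f 77 48 76
f 55 76 41
f 77 76 55
f 48 78 75
f 78 47 71
f 75 71 39
f 78 71 75
f 47 73 72
f 73 44 60
f 72 60 43
f 73 60 72
f 44 59 64
f 59 38 61
f 64 61 45
f 59 61 64
f 40 66 52
f 66 46 67
f 52 67 41
f 66 67 52
f 40 52 50
f 52 41 51
f 50 51 39
f 52 51 50
f 40 50 57
f 50 39 56
f 57 56 43
f 50 56 57
f 40 57 62
f 57 43 63
f 62 63 45
f 57 63 62
f 40 62 66
f 62 45 69
f 66 69 46
f 62 69 66
f 41 67 55
f 67 46 68
f 55 68 42
f 67 68 55
f 39 51 75
f 51 41 76
f 75 76 48
f 51 76 75
f 43 56 72
f 56 39 71
f 72 71 47
f 56 71 72
f 45 63 64
f 63 43 60
f 64 60 44
f 63 60 64
f 46 69 65
f 69 45 61
f 65 61 38
f 69 61 65
f 80 79 83
f 80 83 81
f 81 83 84
f 81 84 82
f 83 79 85
f 83 85 84
f 84 85 86
f 84 86 82
f 85 79 87
f 85 87 86
f 86 87 88
f 86 88 82
f 87 79 89
f 87 89 88
f 88 89 90
f 88 90 82
f 89 79 91
f 89 91 90
f 90 91 92
f 90 92 82
f 91 79 93
f 91 93 92
f 92 93 94
f 92 94 82
f 93 79 95
f 93 95 94
f 94 95 96
f 94 96 82
f 95 79 97
f 95 97 96
f 96 97 98
f 96 98 82
f 97 79 99
f 97 99 98
f 98 99 100
f 98 100 82
f 99 79 101
f 99 101 100
f 100 101 102
f 100 102 82
f 101 79 103
f 101 103 102
f 102 103 104
f 102 104 82
f 103 79 105
f 103 105 104
f 104 105 106
f 104 106 82
f 105 79 107
f 105 107 106
f 106 107 108
f 106 108 82
f 107 79 80
f 107 80 108
f 108 80 81
f 108 81 82
f 110 112 109
f 113 110 109
f 109 112 111
f 111 113 109
f 110 116 112
f 114 110 113
f 114 116 110
f 112 116 111
f 115 113 111
f 111 116 115
f 115 114 113
f 116 114 115



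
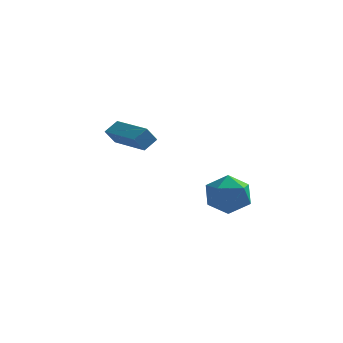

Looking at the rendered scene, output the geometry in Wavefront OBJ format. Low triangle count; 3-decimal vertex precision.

v -1.731 2.769 -2.303
v -2.055 2.39 -1.603
v -1.355 3.322 -1.829
v -1.679 2.943 -1.129
v -0.001 1.497 -2.191
v -0.325 1.118 -1.491
v 0.375 2.05 -1.717
v 0.051 1.671 -1.017
v 2.987 0.329 -3.455
v 3.554 1.243 -3.578
v 4.306 -0.583 -4.162
v 4.873 0.331 -4.285
v 4.688 -0.062 -3.293
v 3.873 0.502 -2.856
v 3.987 0.158 -4.884
v 3.172 0.722 -4.447
v 4.172 1.138 -4.461
v 4.605 1.002 -3.478
v 3.255 -0.342 -4.262
v 3.688 -0.478 -3.279
f 2 4 1
f 5 2 1
f 1 4 3
f 3 5 1
f 2 8 4
f 6 2 5
f 6 8 2
f 4 8 3
f 7 5 3
f 3 8 7
f 7 6 5
f 8 6 7
f 9 20 14
f 9 14 10
f 9 10 16
f 9 16 19
f 9 19 20
f 10 14 18
f 14 20 13
f 20 19 11
f 19 16 15
f 16 10 17
f 12 18 13
f 12 13 11
f 12 11 15
f 12 15 17
f 12 17 18
f 13 18 14
f 11 13 20
f 15 11 19
f 17 15 16
f 18 17 10

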